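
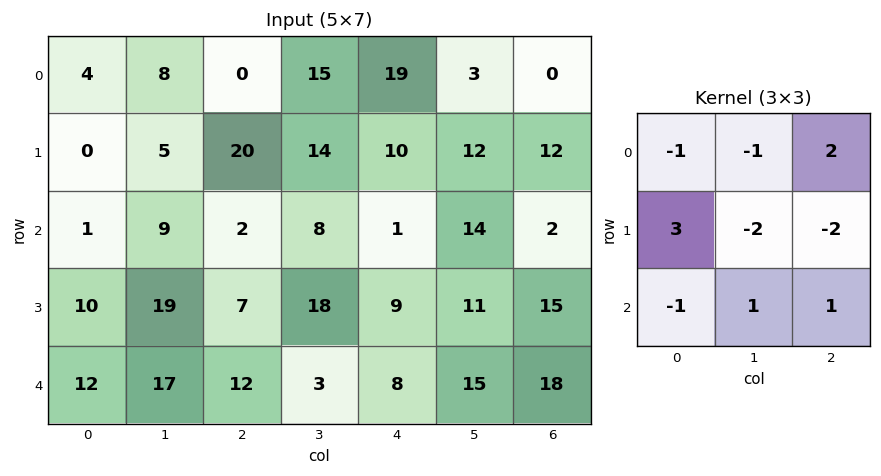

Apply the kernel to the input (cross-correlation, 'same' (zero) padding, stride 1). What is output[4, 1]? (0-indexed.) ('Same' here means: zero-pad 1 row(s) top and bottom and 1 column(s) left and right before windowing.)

-37

The receptive field on the zero-padded input at this output position is [10 19 7 / 12 17 12 / 0 0 0]. Elementwise product with the kernel and sum: 10·-1 + 19·-1 + 7·2 + 12·3 + 17·-2 + 12·-2 + 0·-1 + 0·1 + 0·1.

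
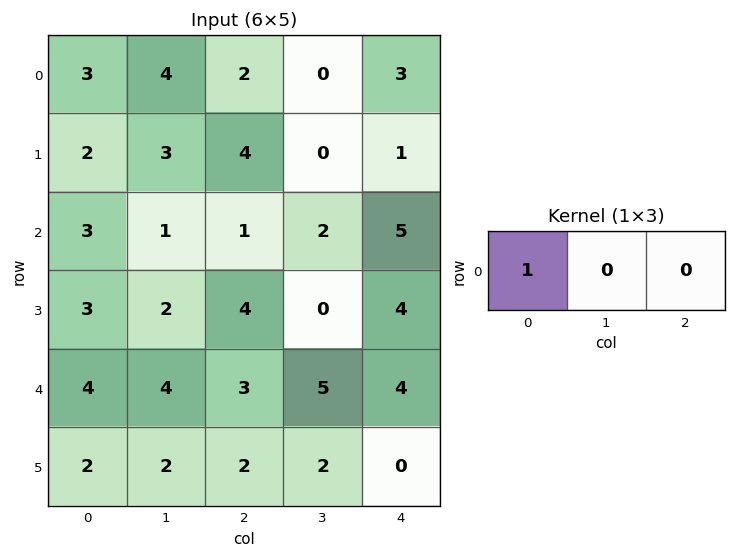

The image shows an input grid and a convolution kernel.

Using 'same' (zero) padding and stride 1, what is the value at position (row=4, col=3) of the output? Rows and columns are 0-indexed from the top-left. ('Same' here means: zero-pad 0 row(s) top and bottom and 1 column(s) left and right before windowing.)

The receptive field on the zero-padded input at this output position is [3 5 4]. Elementwise product with the kernel and sum: 3·1.

3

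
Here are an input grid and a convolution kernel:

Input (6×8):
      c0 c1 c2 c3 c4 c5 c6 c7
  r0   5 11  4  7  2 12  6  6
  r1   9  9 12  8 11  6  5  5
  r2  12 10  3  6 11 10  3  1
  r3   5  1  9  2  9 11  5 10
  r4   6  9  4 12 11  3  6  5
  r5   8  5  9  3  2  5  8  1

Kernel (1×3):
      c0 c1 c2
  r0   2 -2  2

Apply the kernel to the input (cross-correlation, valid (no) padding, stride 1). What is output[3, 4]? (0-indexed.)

The receptive field on the input at this output position is [9 11 5]. Elementwise product with the kernel and sum: 9·2 + 11·-2 + 5·2.

6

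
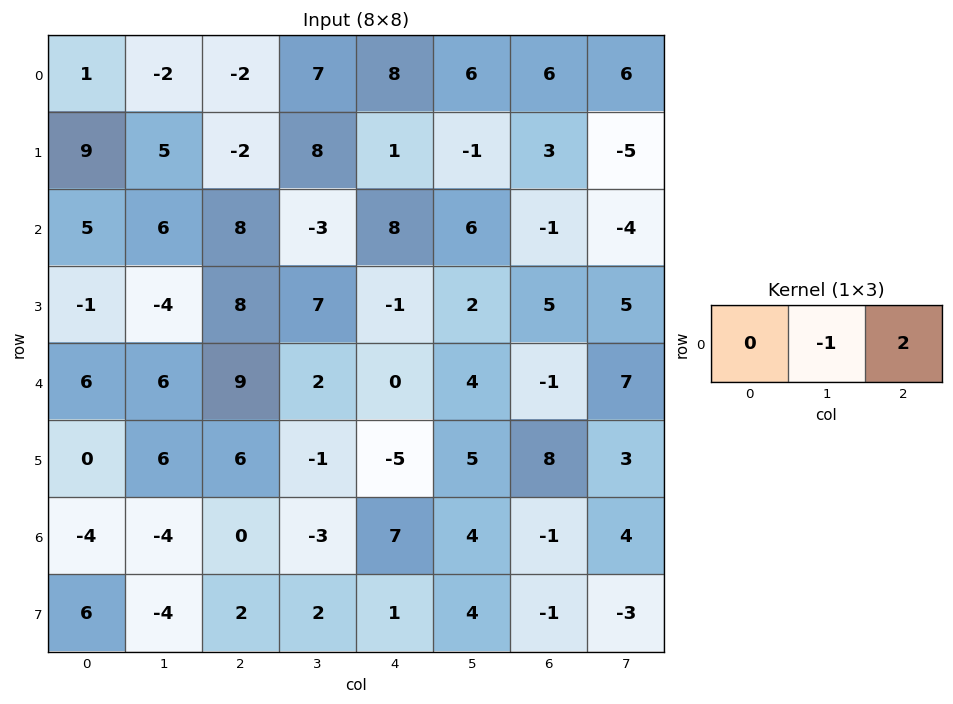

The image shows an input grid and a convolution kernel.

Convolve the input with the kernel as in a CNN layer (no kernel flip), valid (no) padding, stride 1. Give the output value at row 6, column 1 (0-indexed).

The receptive field on the input at this output position is [-4 0 -3]. Elementwise product with the kernel and sum: 0·-1 + -3·2.

-6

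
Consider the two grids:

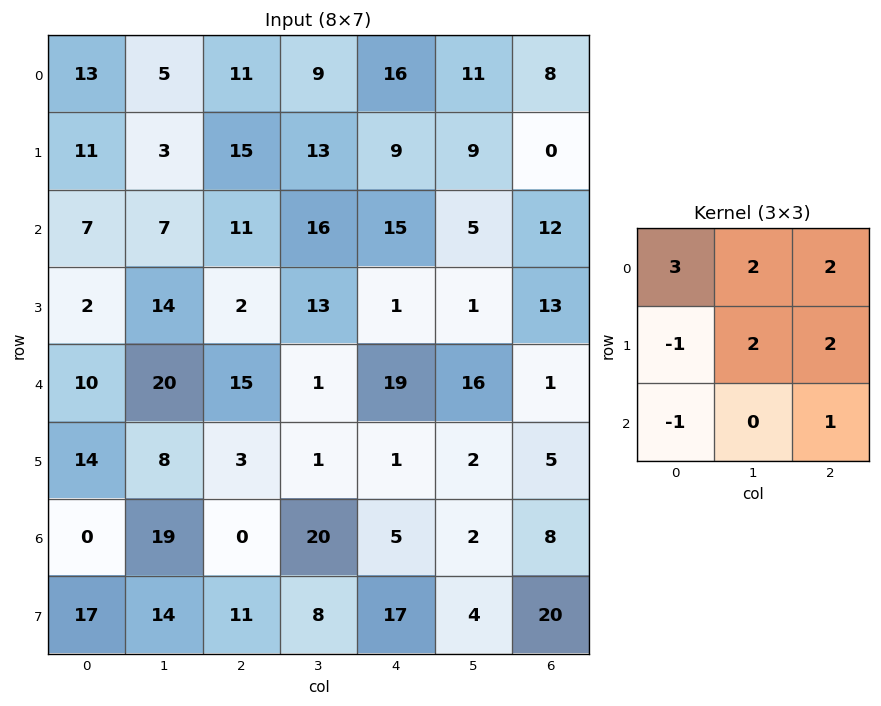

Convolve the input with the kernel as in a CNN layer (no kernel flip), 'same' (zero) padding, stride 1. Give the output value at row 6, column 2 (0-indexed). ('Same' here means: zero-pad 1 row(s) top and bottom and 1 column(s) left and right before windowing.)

The receptive field on the zero-padded input at this output position is [8 3 1 / 19 0 20 / 14 11 8]. Elementwise product with the kernel and sum: 8·3 + 3·2 + 1·2 + 19·-1 + 0·2 + 20·2 + 14·-1 + 8·1.

47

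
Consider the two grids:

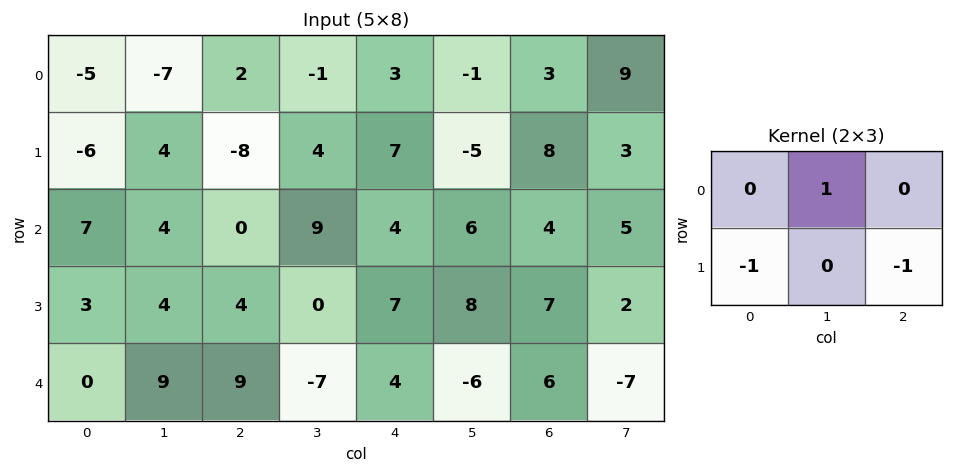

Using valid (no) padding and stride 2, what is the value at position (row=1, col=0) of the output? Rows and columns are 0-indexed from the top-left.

The receptive field on the input at this output position is [7 4 0 / 3 4 4]. Elementwise product with the kernel and sum: 4·1 + 3·-1 + 4·-1.

-3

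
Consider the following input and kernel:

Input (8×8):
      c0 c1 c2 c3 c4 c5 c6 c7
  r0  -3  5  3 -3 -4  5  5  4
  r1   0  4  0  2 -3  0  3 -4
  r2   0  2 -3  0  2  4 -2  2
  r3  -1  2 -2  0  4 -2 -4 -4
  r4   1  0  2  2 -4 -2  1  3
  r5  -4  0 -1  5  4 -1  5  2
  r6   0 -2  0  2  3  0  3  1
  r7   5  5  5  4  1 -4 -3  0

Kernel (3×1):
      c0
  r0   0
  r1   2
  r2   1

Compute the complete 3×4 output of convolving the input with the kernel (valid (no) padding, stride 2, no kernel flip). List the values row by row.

0 -3 -4 4
-1 -2 4 -7
-8 -2 11 13

Output[0,0]: The receptive field on the input at this output position is [-3 / 0 / 0]. Elementwise product with the kernel and sum: 0·2 + 0·1.
Output[0,1]: The receptive field on the input at this output position is [3 / 0 / -3]. Elementwise product with the kernel and sum: 0·2 + -3·1.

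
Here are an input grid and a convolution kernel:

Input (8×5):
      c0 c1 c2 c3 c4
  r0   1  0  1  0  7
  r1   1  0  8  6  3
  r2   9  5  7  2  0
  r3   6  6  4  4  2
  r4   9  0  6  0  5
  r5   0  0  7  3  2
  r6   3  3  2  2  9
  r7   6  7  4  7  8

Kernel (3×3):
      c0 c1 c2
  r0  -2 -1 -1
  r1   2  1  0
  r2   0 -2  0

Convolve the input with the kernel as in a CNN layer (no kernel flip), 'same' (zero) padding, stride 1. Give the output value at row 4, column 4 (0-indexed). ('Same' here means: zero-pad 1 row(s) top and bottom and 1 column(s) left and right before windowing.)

The receptive field on the zero-padded input at this output position is [4 2 0 / 0 5 0 / 3 2 0]. Elementwise product with the kernel and sum: 4·-2 + 2·-1 + 0·-1 + 0·2 + 5·1 + 2·-2.

-9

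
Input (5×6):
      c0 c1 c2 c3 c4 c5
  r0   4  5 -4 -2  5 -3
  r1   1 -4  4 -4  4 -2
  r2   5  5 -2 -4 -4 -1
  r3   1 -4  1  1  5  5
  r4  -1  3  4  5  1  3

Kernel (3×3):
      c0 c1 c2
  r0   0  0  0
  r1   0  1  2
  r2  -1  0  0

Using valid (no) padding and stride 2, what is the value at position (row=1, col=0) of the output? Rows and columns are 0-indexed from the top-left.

-1

The receptive field on the input at this output position is [5 5 -2 / 1 -4 1 / -1 3 4]. Elementwise product with the kernel and sum: -4·1 + 1·2 + -1·-1.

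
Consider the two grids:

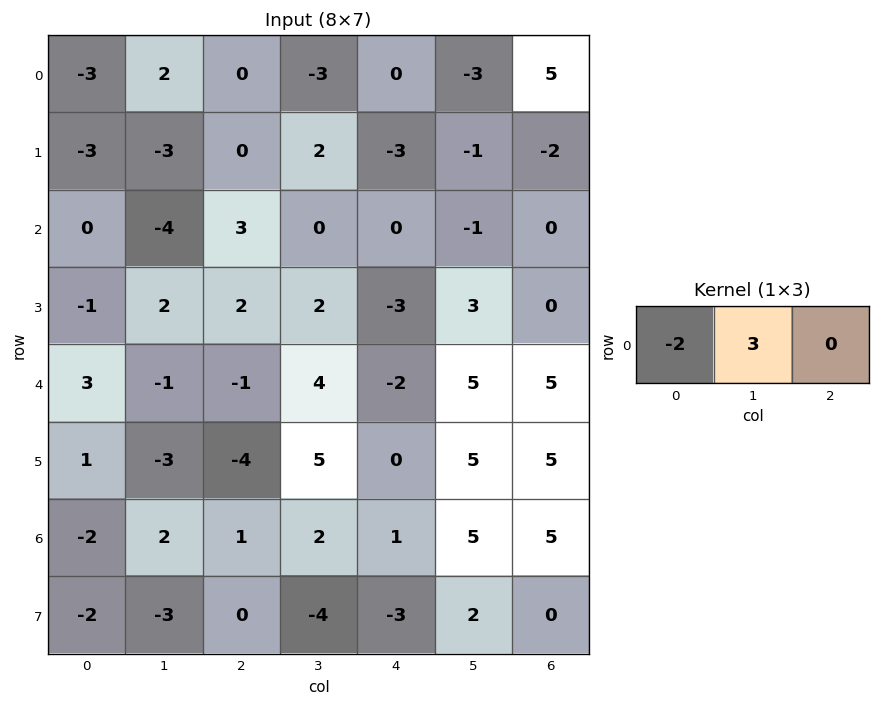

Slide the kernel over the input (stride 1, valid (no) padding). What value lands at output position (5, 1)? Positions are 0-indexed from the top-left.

The receptive field on the input at this output position is [-3 -4 5]. Elementwise product with the kernel and sum: -3·-2 + -4·3.

-6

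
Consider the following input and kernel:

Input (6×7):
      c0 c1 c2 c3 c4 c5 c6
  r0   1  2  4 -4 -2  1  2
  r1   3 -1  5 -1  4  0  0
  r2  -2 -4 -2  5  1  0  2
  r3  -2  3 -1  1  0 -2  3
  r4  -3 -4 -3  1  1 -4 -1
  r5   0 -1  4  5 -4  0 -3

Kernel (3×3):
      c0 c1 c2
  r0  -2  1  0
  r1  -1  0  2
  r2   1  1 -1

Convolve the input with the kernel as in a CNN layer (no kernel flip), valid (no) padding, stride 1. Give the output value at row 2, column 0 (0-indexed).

-4

The receptive field on the input at this output position is [-2 -4 -2 / -2 3 -1 / -3 -4 -3]. Elementwise product with the kernel and sum: -2·-2 + -4·1 + -2·-1 + -1·2 + -3·1 + -4·1 + -3·-1.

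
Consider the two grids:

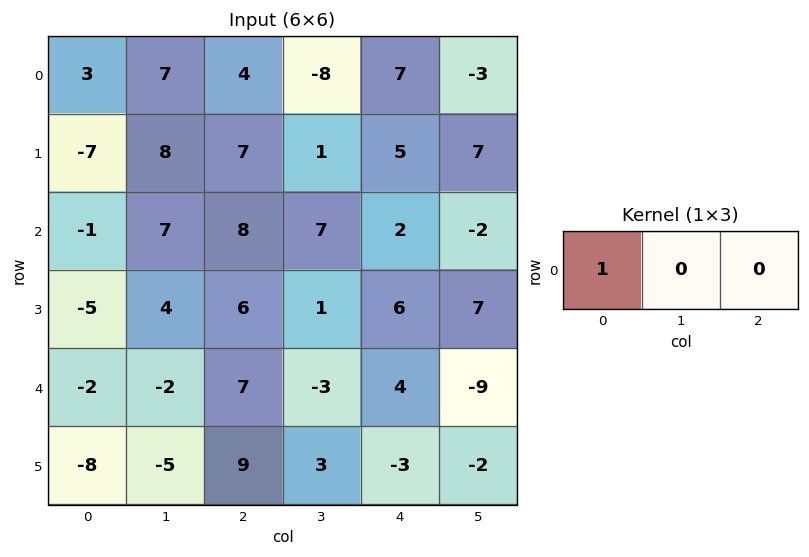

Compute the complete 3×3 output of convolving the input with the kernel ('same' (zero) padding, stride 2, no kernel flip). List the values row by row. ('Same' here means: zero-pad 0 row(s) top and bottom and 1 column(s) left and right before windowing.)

Output[0,0]: The receptive field on the zero-padded input at this output position is [0 3 7]. Elementwise product with the kernel and sum: 0·1.
Output[0,1]: The receptive field on the zero-padded input at this output position is [7 4 -8]. Elementwise product with the kernel and sum: 7·1.

0 7 -8
0 7 7
0 -2 -3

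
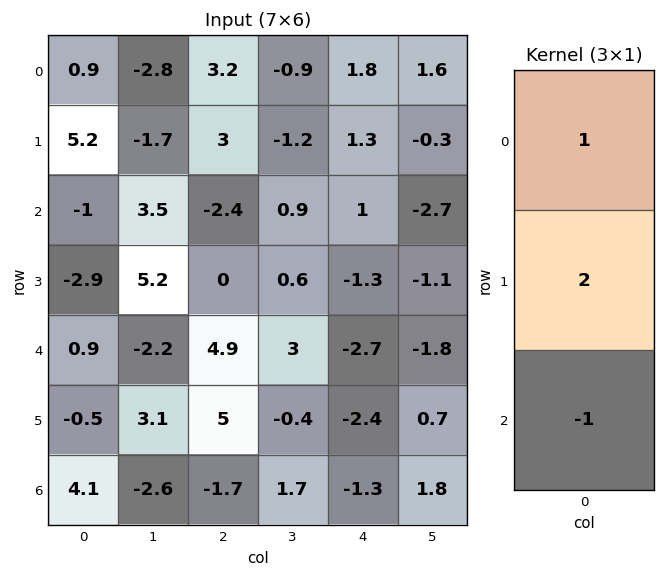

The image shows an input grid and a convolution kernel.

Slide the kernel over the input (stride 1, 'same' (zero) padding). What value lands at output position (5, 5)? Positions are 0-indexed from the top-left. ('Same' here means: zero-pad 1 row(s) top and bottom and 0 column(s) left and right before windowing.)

The receptive field on the zero-padded input at this output position is [-1.8 / 0.7 / 1.8]. Elementwise product with the kernel and sum: -1.8·1 + 0.7·2 + 1.8·-1.

-2.2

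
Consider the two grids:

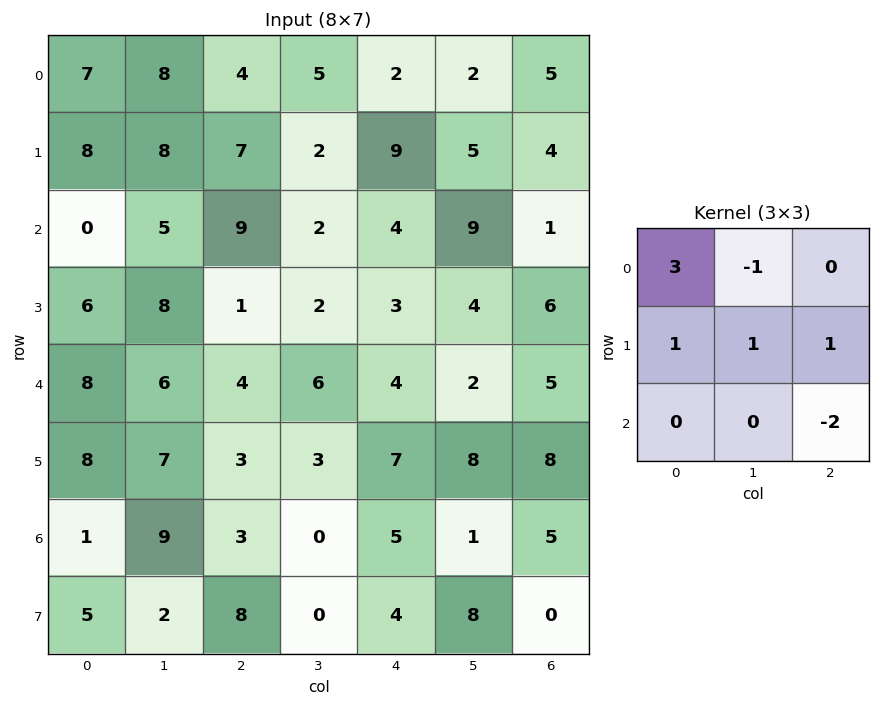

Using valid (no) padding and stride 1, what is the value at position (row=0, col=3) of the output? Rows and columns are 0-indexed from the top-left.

11

The receptive field on the input at this output position is [5 2 2 / 2 9 5 / 2 4 9]. Elementwise product with the kernel and sum: 5·3 + 2·-1 + 2·1 + 9·1 + 5·1 + 9·-2.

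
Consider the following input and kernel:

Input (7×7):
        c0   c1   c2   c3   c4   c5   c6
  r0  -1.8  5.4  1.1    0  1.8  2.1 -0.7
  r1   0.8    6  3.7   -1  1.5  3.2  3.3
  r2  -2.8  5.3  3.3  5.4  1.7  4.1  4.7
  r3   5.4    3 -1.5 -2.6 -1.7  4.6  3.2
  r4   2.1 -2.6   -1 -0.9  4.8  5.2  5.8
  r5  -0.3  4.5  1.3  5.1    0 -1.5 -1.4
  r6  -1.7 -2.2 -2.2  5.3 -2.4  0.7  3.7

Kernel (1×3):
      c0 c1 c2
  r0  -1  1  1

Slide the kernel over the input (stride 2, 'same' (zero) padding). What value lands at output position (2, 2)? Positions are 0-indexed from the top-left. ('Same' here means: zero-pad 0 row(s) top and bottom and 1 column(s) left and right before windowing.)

10.9

The receptive field on the zero-padded input at this output position is [-0.9 4.8 5.2]. Elementwise product with the kernel and sum: -0.9·-1 + 4.8·1 + 5.2·1.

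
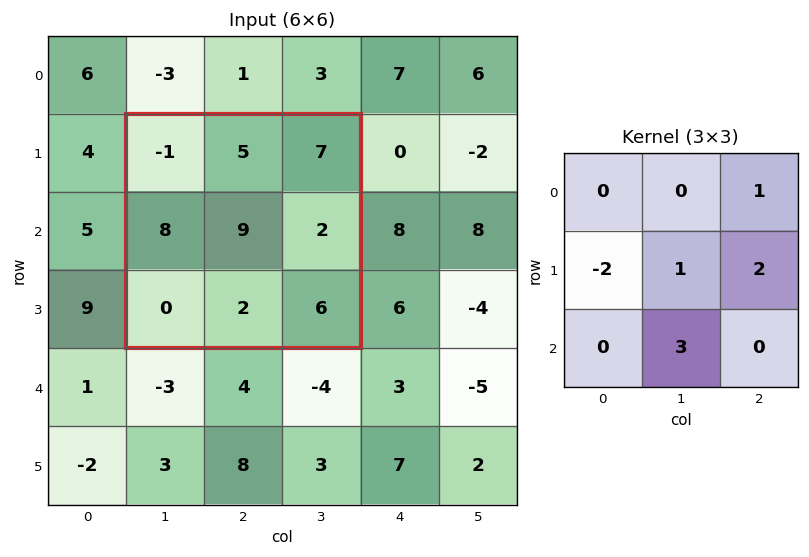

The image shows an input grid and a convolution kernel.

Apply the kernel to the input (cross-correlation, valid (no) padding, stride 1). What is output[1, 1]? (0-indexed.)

10

The receptive field on the input at this output position is [-1 5 7 / 8 9 2 / 0 2 6]. Elementwise product with the kernel and sum: 7·1 + 8·-2 + 9·1 + 2·2 + 2·3.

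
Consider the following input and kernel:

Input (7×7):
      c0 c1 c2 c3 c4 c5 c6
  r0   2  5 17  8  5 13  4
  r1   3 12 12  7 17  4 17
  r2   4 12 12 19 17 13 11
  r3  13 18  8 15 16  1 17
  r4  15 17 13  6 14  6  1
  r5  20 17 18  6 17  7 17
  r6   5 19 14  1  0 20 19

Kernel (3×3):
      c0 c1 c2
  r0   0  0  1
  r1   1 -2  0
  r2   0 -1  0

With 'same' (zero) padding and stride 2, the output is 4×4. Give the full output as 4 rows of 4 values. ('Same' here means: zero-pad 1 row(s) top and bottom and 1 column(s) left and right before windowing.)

Output[0,0]: The receptive field on the zero-padded input at this output position is [0 0 0 / 0 2 5 / 0 3 12]. Elementwise product with the kernel and sum: 0·1 + 0·1 + 2·-2 + 3·-1.
Output[0,1]: The receptive field on the zero-padded input at this output position is [0 0 0 / 5 17 8 / 12 12 7]. Elementwise product with the kernel and sum: 0·1 + 5·1 + 17·-2 + 12·-1.

-7 -41 -19 -12
-9 -13 -27 -26
-32 -12 -38 -13
7 -3 8 -18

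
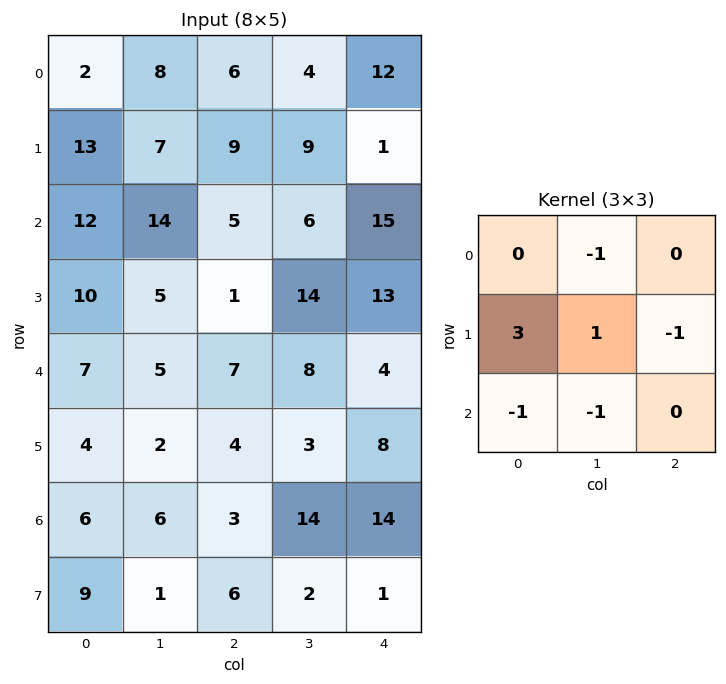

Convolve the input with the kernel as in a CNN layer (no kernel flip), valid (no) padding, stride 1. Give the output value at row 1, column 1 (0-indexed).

The receptive field on the input at this output position is [7 9 9 / 14 5 6 / 5 1 14]. Elementwise product with the kernel and sum: 9·-1 + 14·3 + 5·1 + 6·-1 + 5·-1 + 1·-1.

26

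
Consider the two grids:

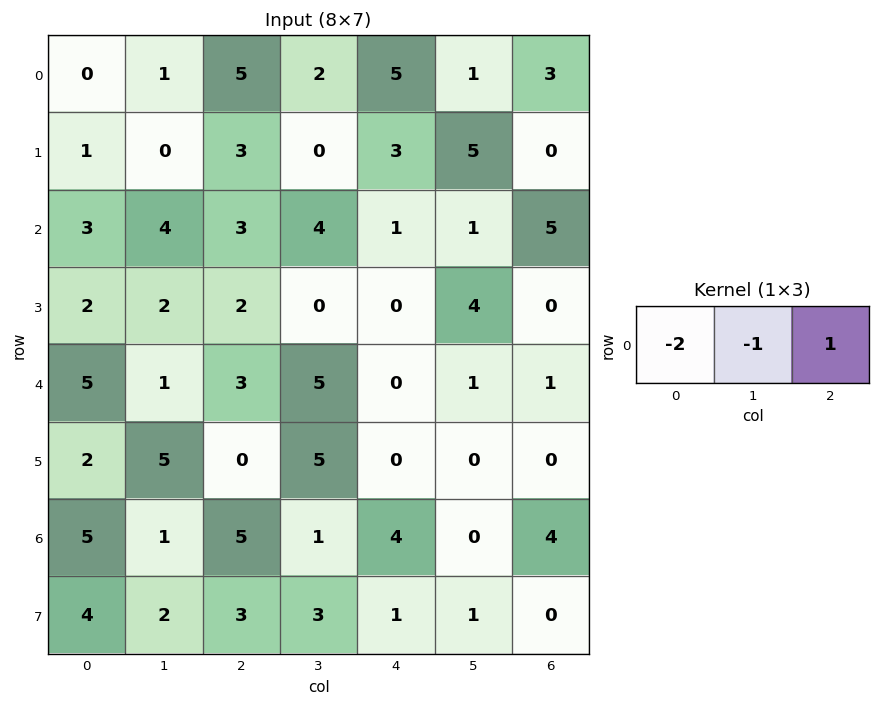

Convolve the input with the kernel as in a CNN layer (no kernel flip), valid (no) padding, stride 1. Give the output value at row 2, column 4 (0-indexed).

2

The receptive field on the input at this output position is [1 1 5]. Elementwise product with the kernel and sum: 1·-2 + 1·-1 + 5·1.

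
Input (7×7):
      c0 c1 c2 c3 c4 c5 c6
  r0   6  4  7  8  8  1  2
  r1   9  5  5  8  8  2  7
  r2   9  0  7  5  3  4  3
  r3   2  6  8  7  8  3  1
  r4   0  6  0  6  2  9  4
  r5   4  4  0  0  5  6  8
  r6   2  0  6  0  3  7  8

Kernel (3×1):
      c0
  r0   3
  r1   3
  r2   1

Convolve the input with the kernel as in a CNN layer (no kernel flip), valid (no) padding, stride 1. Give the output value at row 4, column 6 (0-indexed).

The receptive field on the input at this output position is [4 / 8 / 8]. Elementwise product with the kernel and sum: 4·3 + 8·3 + 8·1.

44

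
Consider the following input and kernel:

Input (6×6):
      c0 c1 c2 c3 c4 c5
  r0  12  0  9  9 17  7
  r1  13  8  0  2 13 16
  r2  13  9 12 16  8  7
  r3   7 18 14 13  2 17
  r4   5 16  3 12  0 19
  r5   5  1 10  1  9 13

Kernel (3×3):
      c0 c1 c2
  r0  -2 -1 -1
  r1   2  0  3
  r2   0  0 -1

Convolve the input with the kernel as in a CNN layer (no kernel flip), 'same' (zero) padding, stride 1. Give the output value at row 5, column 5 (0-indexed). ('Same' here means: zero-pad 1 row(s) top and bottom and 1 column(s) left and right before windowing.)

-1

The receptive field on the zero-padded input at this output position is [0 19 0 / 9 13 0 / 0 0 0]. Elementwise product with the kernel and sum: 0·-2 + 19·-1 + 0·-1 + 9·2 + 0·3 + 0·-1.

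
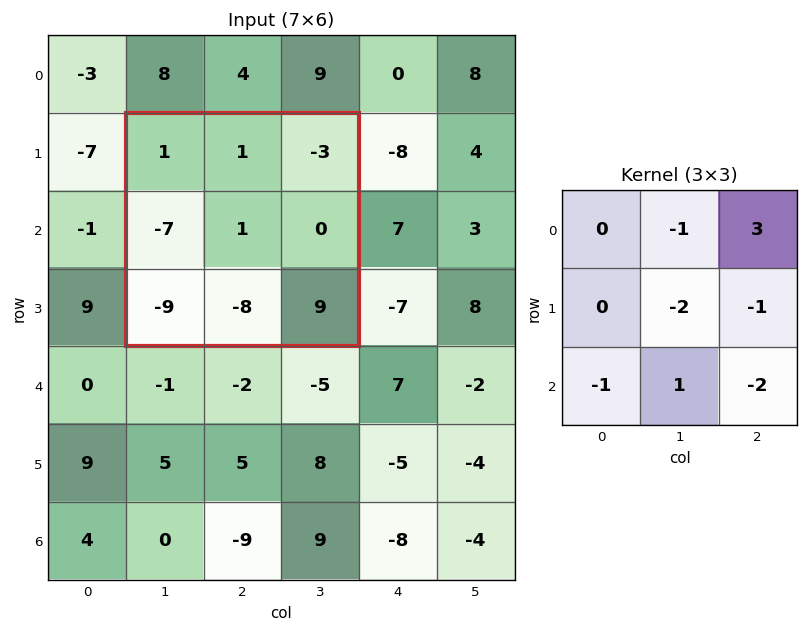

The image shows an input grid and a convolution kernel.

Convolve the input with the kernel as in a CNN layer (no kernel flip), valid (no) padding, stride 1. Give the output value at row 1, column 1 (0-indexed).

-29

The receptive field on the input at this output position is [1 1 -3 / -7 1 0 / -9 -8 9]. Elementwise product with the kernel and sum: 1·-1 + -3·3 + 1·-2 + 0·-1 + -9·-1 + -8·1 + 9·-2.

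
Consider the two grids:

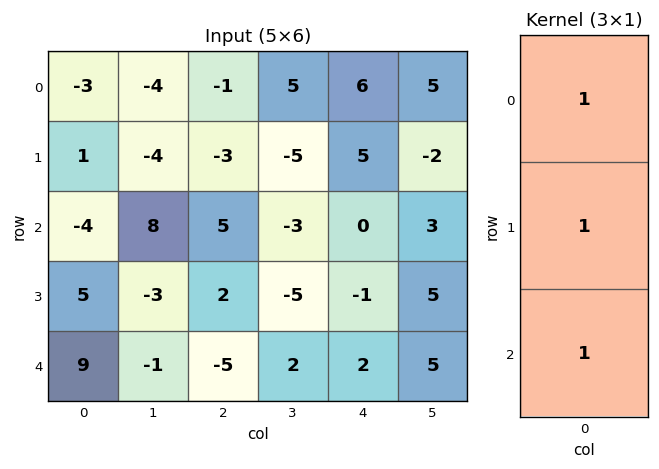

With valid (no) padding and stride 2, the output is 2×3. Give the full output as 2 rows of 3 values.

-6 1 11
10 2 1

Output[0,0]: The receptive field on the input at this output position is [-3 / 1 / -4]. Elementwise product with the kernel and sum: -3·1 + 1·1 + -4·1.
Output[0,1]: The receptive field on the input at this output position is [-1 / -3 / 5]. Elementwise product with the kernel and sum: -1·1 + -3·1 + 5·1.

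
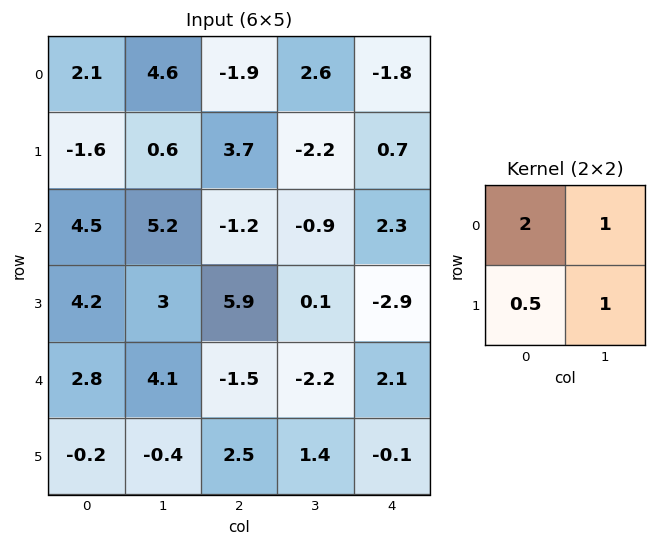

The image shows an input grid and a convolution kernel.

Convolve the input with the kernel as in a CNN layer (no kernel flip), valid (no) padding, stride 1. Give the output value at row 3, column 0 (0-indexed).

The receptive field on the input at this output position is [4.2 3 / 2.8 4.1]. Elementwise product with the kernel and sum: 4.2·2 + 3·1 + 2.8·0.5 + 4.1·1.

16.9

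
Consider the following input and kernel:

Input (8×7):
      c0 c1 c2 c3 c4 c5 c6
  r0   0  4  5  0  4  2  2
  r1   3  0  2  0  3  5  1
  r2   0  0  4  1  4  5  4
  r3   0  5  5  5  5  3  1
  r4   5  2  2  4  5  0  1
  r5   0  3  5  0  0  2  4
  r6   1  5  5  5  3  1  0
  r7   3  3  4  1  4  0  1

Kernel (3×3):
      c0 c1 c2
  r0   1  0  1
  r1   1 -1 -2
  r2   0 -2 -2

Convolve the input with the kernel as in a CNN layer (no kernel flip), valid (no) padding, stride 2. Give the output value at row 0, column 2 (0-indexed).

The receptive field on the input at this output position is [4 2 2 / 3 5 1 / 4 5 4]. Elementwise product with the kernel and sum: 4·1 + 2·1 + 3·1 + 5·-1 + 1·-2 + 5·-2 + 4·-2.

-16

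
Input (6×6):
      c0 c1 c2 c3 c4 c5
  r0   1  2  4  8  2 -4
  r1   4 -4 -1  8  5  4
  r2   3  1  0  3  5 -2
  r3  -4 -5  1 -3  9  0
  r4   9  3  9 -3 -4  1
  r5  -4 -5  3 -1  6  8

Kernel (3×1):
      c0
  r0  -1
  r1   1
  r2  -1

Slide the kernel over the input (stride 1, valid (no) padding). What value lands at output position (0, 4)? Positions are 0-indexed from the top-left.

The receptive field on the input at this output position is [2 / 5 / 5]. Elementwise product with the kernel and sum: 2·-1 + 5·1 + 5·-1.

-2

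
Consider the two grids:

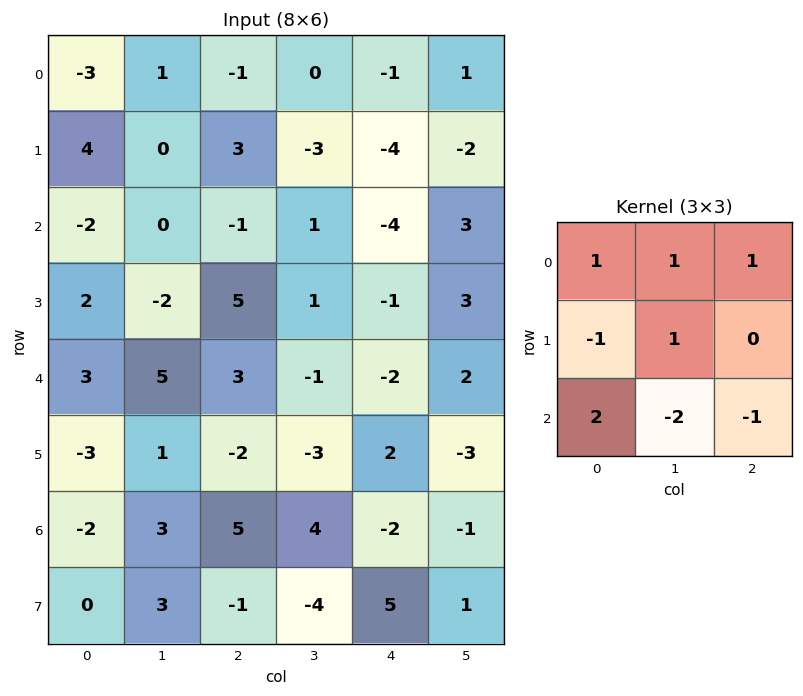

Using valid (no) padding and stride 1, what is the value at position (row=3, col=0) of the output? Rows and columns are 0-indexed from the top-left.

The receptive field on the input at this output position is [2 -2 5 / 3 5 3 / -3 1 -2]. Elementwise product with the kernel and sum: 2·1 + -2·1 + 5·1 + 3·-1 + 5·1 + -3·2 + 1·-2 + -2·-1.

1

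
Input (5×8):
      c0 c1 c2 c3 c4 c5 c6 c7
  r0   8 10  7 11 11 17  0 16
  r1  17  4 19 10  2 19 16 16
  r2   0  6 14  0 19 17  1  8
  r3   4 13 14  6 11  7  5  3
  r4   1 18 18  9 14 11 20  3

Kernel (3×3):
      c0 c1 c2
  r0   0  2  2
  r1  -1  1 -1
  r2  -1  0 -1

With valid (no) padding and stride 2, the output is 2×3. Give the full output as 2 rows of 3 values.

Output[0,0]: The receptive field on the input at this output position is [8 10 7 / 17 4 19 / 0 6 14]. Elementwise product with the kernel and sum: 10·2 + 7·2 + 17·-1 + 4·1 + 19·-1 + 0·-1 + 14·-1.

-12 0 15
16 -13 -7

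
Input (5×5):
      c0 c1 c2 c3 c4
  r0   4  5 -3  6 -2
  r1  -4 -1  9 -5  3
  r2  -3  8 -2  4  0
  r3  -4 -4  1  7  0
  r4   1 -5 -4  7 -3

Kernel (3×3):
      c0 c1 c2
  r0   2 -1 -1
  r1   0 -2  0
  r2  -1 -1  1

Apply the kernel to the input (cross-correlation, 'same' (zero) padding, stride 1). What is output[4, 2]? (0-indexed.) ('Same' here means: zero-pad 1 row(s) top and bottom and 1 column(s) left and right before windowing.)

-8

The receptive field on the zero-padded input at this output position is [-4 1 7 / -5 -4 7 / 0 0 0]. Elementwise product with the kernel and sum: -4·2 + 1·-1 + 7·-1 + -4·-2 + 0·-1 + 0·-1 + 0·1.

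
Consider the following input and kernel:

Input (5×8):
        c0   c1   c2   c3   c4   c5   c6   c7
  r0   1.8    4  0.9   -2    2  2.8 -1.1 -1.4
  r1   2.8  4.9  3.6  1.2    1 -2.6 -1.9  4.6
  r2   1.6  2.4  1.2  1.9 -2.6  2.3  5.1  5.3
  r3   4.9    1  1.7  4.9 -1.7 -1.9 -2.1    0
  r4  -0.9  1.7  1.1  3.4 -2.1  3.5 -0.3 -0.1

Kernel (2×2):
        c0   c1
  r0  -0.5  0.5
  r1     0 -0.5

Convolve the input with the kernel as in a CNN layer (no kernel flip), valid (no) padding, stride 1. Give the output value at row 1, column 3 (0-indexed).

The receptive field on the input at this output position is [1.2 1 / 1.9 -2.6]. Elementwise product with the kernel and sum: 1.2·-0.5 + 1·0.5 + -2.6·-0.5.

1.2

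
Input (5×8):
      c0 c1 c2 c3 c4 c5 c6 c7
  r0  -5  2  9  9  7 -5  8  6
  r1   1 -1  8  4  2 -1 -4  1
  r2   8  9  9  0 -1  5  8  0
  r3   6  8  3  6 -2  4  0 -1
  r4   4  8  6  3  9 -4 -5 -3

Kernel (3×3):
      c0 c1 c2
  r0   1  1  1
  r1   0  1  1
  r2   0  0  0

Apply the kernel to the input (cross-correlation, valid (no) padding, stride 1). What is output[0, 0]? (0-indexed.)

The receptive field on the input at this output position is [-5 2 9 / 1 -1 8 / 8 9 9]. Elementwise product with the kernel and sum: -5·1 + 2·1 + 9·1 + -1·1 + 8·1.

13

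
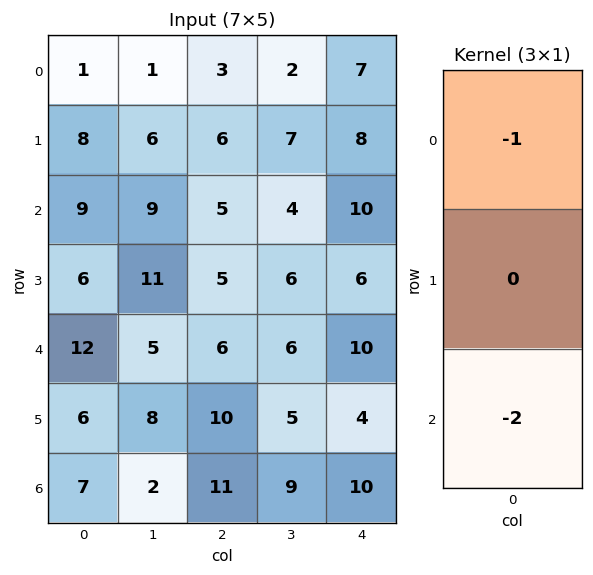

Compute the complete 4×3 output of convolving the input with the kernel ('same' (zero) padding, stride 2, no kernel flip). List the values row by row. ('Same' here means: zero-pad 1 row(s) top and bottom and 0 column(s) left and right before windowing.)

Output[0,0]: The receptive field on the zero-padded input at this output position is [0 / 1 / 8]. Elementwise product with the kernel and sum: 0·-1 + 8·-2.

-16 -12 -16
-20 -16 -20
-18 -25 -14
-6 -10 -4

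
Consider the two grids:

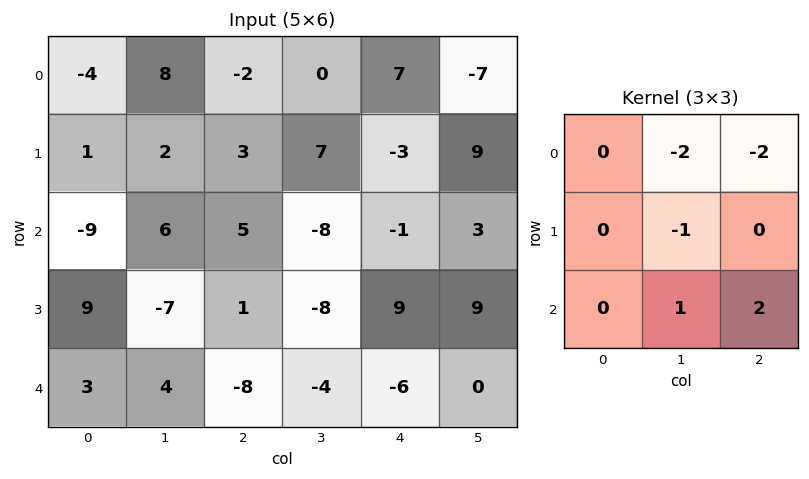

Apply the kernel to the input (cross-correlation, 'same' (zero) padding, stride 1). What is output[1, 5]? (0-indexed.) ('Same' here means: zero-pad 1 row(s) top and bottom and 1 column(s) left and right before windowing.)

The receptive field on the zero-padded input at this output position is [7 -7 0 / -3 9 0 / -1 3 0]. Elementwise product with the kernel and sum: -7·-2 + 0·-2 + 9·-1 + 3·1 + 0·2.

8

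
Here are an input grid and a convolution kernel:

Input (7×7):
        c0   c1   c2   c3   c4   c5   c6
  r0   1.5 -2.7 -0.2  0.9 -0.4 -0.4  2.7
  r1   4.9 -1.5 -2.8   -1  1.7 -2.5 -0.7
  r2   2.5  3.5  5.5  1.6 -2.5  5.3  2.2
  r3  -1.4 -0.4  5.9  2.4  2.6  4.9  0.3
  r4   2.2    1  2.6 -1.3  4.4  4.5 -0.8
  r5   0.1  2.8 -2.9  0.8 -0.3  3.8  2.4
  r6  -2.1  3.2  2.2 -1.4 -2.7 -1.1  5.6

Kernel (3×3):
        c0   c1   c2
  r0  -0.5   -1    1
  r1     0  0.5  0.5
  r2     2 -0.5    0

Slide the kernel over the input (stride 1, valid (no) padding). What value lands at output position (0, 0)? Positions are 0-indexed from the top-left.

2.85

The receptive field on the input at this output position is [1.5 -2.7 -0.2 / 4.9 -1.5 -2.8 / 2.5 3.5 5.5]. Elementwise product with the kernel and sum: 1.5·-0.5 + -2.7·-1 + -0.2·1 + -1.5·0.5 + -2.8·0.5 + 2.5·2 + 3.5·-0.5.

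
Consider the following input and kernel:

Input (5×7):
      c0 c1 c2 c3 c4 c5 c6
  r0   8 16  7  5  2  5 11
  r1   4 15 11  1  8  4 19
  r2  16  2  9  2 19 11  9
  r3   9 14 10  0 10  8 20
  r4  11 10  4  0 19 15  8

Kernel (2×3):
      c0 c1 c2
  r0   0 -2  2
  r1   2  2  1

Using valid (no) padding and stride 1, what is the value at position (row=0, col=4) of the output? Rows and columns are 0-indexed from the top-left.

55

The receptive field on the input at this output position is [2 5 11 / 8 4 19]. Elementwise product with the kernel and sum: 5·-2 + 11·2 + 8·2 + 4·2 + 19·1.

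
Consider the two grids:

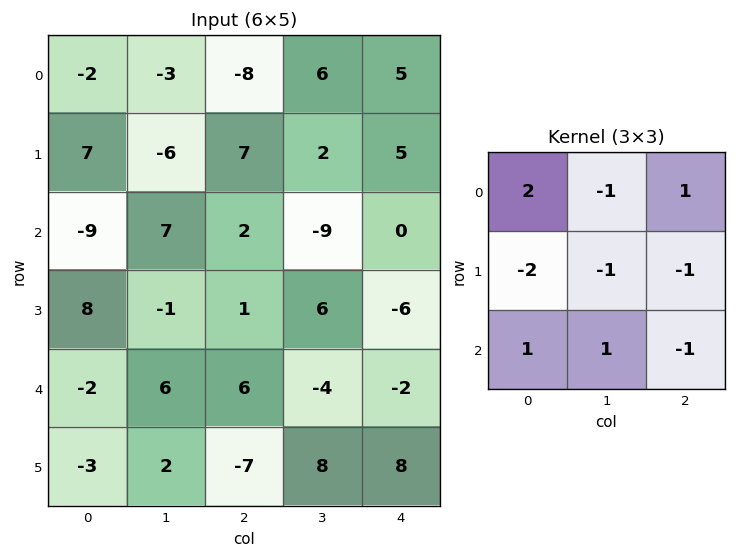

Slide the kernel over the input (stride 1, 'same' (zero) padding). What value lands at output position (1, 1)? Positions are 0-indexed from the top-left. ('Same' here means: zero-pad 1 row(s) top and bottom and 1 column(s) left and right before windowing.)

The receptive field on the zero-padded input at this output position is [-2 -3 -8 / 7 -6 7 / -9 7 2]. Elementwise product with the kernel and sum: -2·2 + -3·-1 + -8·1 + 7·-2 + -6·-1 + 7·-1 + -9·1 + 7·1 + 2·-1.

-28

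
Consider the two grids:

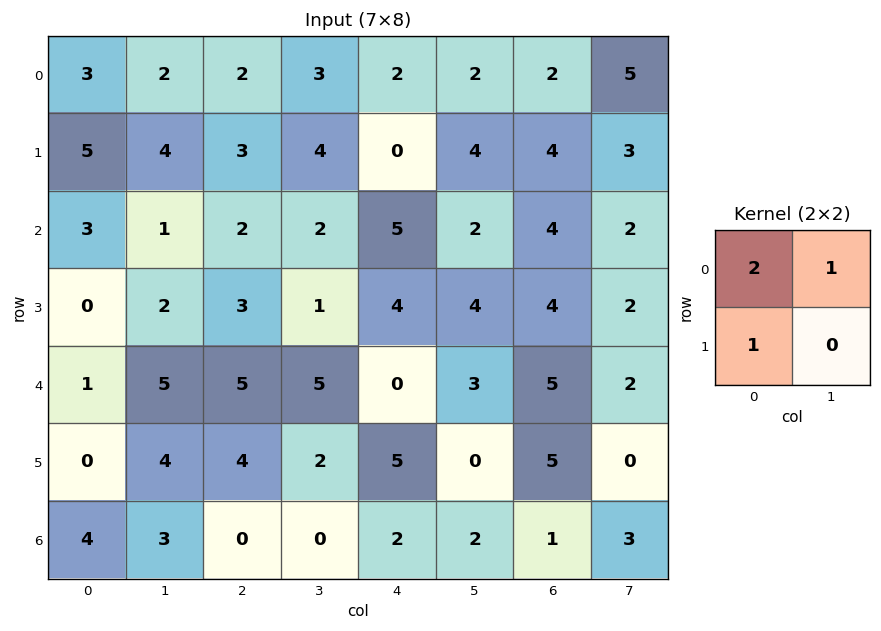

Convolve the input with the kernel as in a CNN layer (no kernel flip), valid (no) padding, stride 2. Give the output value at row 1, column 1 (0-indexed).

9

The receptive field on the input at this output position is [2 2 / 3 1]. Elementwise product with the kernel and sum: 2·2 + 2·1 + 3·1.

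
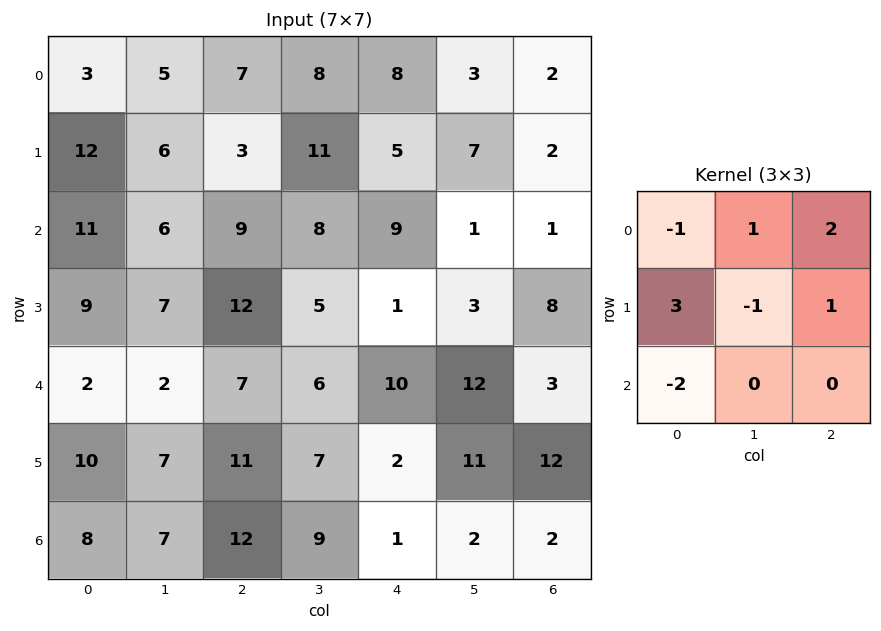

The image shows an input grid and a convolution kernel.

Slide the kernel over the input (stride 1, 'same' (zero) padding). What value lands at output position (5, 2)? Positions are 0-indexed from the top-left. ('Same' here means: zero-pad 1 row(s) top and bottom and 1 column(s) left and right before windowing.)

20

The receptive field on the zero-padded input at this output position is [2 7 6 / 7 11 7 / 7 12 9]. Elementwise product with the kernel and sum: 2·-1 + 7·1 + 6·2 + 7·3 + 11·-1 + 7·1 + 7·-2.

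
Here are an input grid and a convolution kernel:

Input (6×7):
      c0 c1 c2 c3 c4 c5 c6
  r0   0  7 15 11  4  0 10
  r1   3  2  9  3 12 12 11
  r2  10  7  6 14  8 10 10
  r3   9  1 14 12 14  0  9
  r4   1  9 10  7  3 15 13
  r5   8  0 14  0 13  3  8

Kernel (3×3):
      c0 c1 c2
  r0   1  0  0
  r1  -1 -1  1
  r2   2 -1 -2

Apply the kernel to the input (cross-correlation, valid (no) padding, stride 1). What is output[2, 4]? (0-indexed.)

-32

The receptive field on the input at this output position is [8 10 10 / 14 0 9 / 3 15 13]. Elementwise product with the kernel and sum: 8·1 + 14·-1 + 0·-1 + 9·1 + 3·2 + 15·-1 + 13·-2.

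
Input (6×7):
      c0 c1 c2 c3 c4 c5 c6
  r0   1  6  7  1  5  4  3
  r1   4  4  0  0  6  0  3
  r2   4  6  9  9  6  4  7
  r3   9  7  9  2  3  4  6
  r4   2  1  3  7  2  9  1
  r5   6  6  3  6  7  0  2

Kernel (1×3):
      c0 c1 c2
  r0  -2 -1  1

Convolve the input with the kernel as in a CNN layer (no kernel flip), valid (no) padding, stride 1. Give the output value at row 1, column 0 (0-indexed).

The receptive field on the input at this output position is [4 4 0]. Elementwise product with the kernel and sum: 4·-2 + 4·-1 + 0·1.

-12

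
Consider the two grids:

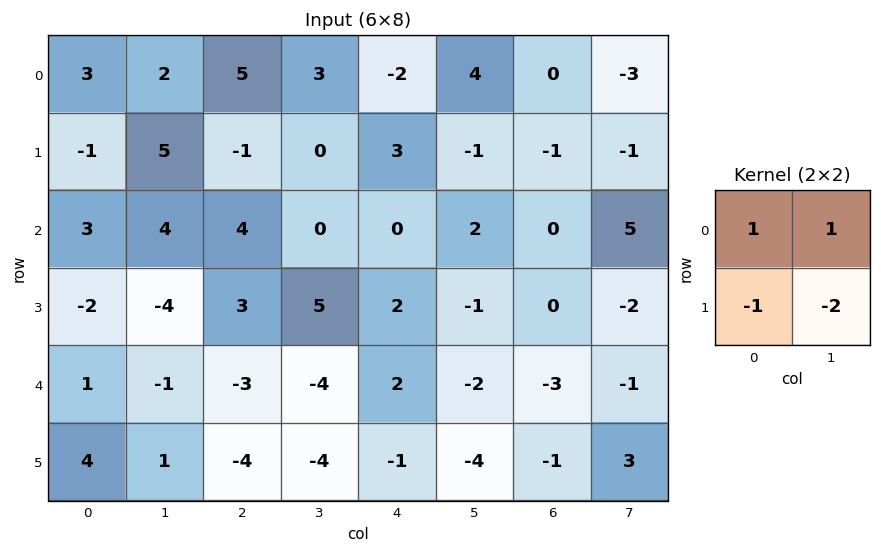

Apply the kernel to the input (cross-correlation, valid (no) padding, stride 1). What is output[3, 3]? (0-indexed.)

7

The receptive field on the input at this output position is [5 2 / -4 2]. Elementwise product with the kernel and sum: 5·1 + 2·1 + -4·-1 + 2·-2.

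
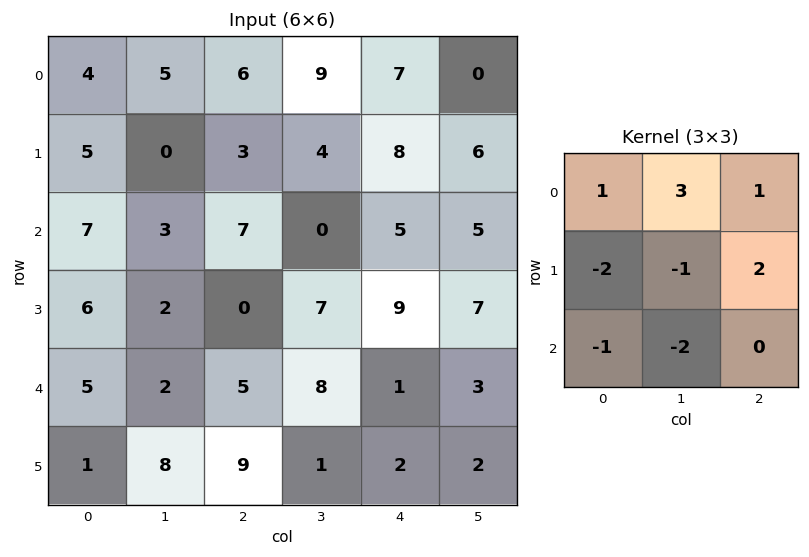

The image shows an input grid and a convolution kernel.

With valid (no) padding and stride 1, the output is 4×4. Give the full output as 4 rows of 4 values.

Output[0,0]: The receptive field on the input at this output position is [4 5 6 / 5 0 3 / 7 3 7]. Elementwise product with the kernel and sum: 4·1 + 5·3 + 6·1 + 5·-2 + 0·-1 + 3·2 + 7·-1 + 3·-2.

8 20 39 16
-5 -2 5 14
0 22 2 1
-7 -10 3 25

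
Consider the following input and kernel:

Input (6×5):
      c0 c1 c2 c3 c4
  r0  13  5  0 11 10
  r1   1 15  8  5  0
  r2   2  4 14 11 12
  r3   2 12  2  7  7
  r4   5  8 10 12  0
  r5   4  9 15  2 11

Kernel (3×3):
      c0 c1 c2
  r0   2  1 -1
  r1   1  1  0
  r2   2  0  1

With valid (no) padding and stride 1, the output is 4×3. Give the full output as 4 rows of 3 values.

Output[0,0]: The receptive field on the input at this output position is [13 5 0 / 1 15 8 / 2 4 14]. Elementwise product with the kernel and sum: 13·2 + 5·1 + 0·-1 + 1·1 + 15·1 + 2·2 + 14·1.
Output[0,1]: The receptive field on the input at this output position is [5 0 11 / 15 8 5 / 4 14 11]. Elementwise product with the kernel and sum: 5·2 + 0·1 + 11·-1 + 15·1 + 8·1 + 4·2 + 11·1.

65 41 54
21 82 57
28 53 56
50 57 67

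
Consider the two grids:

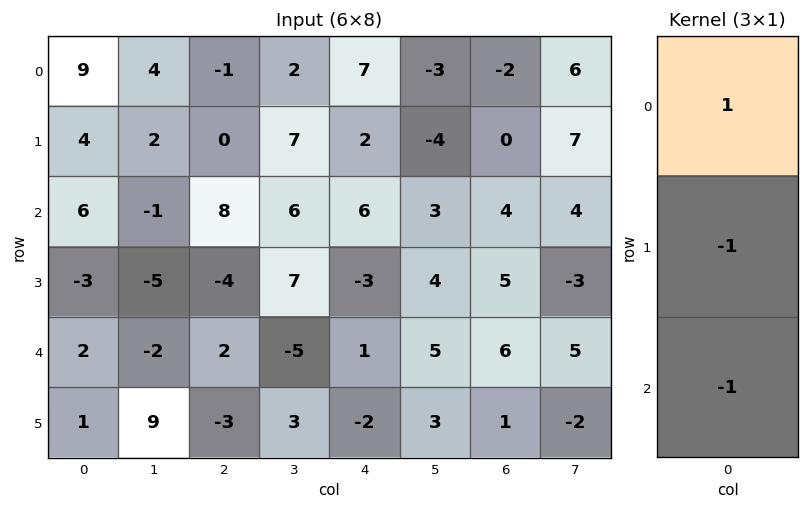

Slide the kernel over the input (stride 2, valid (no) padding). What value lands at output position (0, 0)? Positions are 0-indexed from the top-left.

The receptive field on the input at this output position is [9 / 4 / 6]. Elementwise product with the kernel and sum: 9·1 + 4·-1 + 6·-1.

-1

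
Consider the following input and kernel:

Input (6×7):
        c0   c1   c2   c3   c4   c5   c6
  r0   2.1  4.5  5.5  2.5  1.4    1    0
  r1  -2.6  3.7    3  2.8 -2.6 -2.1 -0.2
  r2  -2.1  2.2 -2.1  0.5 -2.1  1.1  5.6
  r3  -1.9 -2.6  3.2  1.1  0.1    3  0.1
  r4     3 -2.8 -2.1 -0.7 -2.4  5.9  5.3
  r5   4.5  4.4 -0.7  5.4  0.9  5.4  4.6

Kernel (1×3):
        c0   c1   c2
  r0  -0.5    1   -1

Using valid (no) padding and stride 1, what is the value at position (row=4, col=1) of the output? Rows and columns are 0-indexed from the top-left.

-0

The receptive field on the input at this output position is [-2.8 -2.1 -0.7]. Elementwise product with the kernel and sum: -2.8·-0.5 + -2.1·1 + -0.7·-1.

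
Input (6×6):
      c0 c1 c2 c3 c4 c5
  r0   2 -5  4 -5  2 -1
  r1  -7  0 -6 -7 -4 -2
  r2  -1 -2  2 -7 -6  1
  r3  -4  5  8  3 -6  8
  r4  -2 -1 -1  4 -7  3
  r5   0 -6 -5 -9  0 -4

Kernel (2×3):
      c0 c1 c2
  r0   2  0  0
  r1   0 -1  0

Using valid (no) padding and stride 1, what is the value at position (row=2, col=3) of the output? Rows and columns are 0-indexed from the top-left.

The receptive field on the input at this output position is [-7 -6 1 / 3 -6 8]. Elementwise product with the kernel and sum: -7·2 + -6·-1.

-8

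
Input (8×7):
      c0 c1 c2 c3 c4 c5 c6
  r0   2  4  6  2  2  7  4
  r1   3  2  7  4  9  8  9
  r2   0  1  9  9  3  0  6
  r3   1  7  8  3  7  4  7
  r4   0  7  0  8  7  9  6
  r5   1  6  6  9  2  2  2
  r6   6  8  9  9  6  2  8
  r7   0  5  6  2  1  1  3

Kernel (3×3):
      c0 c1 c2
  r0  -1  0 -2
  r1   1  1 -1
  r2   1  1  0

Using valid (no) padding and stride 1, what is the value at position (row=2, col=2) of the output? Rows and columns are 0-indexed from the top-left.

-3

The receptive field on the input at this output position is [9 9 3 / 8 3 7 / 0 8 7]. Elementwise product with the kernel and sum: 9·-1 + 3·-2 + 8·1 + 3·1 + 7·-1 + 0·1 + 8·1.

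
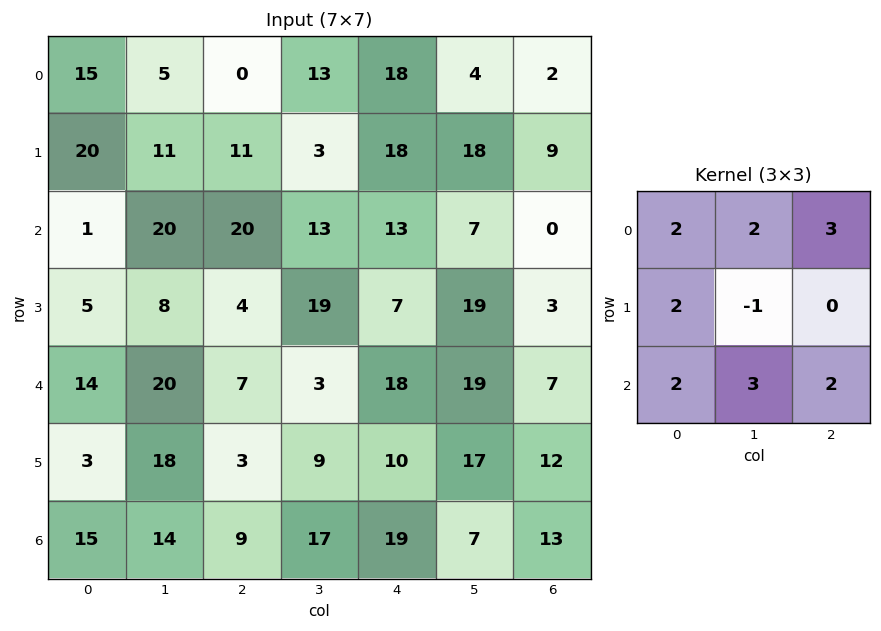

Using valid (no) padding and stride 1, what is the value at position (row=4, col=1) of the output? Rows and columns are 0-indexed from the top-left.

185

The receptive field on the input at this output position is [20 7 3 / 18 3 9 / 14 9 17]. Elementwise product with the kernel and sum: 20·2 + 7·2 + 3·3 + 18·2 + 3·-1 + 14·2 + 9·3 + 17·2.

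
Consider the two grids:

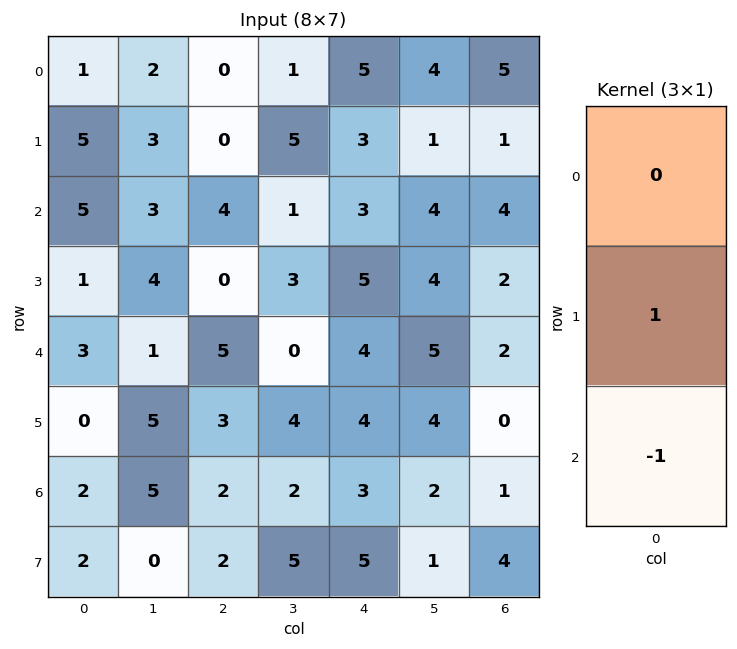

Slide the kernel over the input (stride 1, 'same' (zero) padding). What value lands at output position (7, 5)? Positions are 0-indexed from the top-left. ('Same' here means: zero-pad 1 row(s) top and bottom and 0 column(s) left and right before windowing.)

1

The receptive field on the zero-padded input at this output position is [2 / 1 / 0]. Elementwise product with the kernel and sum: 1·1 + 0·-1.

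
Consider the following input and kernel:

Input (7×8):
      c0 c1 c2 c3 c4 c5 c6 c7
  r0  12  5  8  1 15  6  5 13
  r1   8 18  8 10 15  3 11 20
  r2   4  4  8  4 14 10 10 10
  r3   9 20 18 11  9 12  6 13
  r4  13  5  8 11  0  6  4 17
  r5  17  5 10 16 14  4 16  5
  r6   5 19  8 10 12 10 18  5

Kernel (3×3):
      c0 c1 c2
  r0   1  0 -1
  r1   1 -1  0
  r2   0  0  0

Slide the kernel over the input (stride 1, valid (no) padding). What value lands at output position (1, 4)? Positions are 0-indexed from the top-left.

8

The receptive field on the input at this output position is [15 3 11 / 14 10 10 / 9 12 6]. Elementwise product with the kernel and sum: 15·1 + 11·-1 + 14·1 + 10·-1.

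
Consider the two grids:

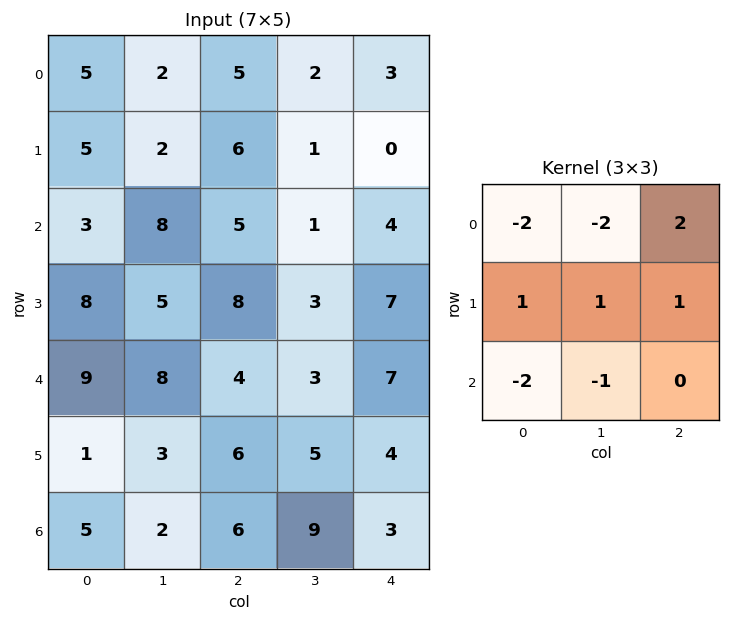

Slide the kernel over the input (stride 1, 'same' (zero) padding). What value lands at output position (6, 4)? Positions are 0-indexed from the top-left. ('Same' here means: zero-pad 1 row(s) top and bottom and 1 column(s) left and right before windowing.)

-6

The receptive field on the zero-padded input at this output position is [5 4 0 / 9 3 0 / 0 0 0]. Elementwise product with the kernel and sum: 5·-2 + 4·-2 + 0·2 + 9·1 + 3·1 + 0·1 + 0·-2 + 0·-1.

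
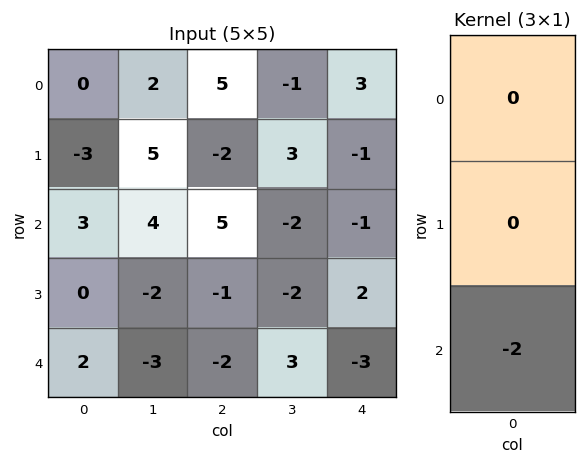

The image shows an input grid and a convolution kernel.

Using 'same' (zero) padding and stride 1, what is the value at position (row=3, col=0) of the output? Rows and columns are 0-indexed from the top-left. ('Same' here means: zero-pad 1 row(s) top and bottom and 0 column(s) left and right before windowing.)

-4

The receptive field on the zero-padded input at this output position is [3 / 0 / 2]. Elementwise product with the kernel and sum: 2·-2.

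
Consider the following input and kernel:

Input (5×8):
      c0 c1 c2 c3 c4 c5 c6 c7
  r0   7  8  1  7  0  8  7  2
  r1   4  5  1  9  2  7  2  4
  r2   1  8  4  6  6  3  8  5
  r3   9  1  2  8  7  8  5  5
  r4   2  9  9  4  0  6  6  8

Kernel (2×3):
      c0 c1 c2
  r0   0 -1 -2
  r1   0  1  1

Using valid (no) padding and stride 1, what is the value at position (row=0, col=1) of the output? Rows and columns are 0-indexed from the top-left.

-5

The receptive field on the input at this output position is [8 1 7 / 5 1 9]. Elementwise product with the kernel and sum: 1·-1 + 7·-2 + 1·1 + 9·1.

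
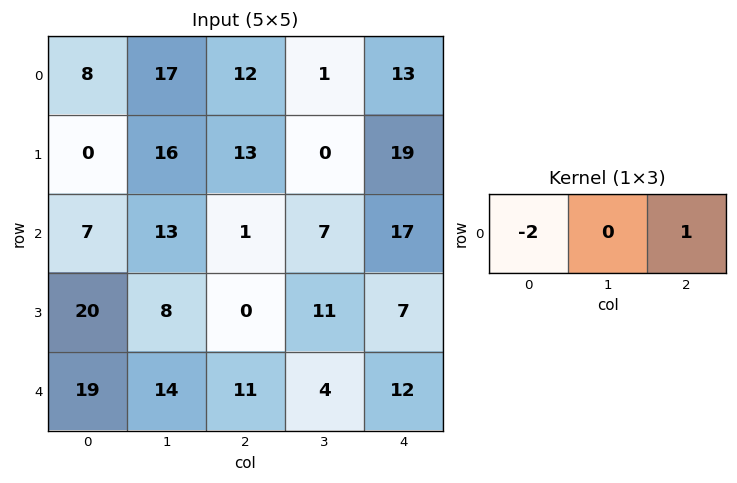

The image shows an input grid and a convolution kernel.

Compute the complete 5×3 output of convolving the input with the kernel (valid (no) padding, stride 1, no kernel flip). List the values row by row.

Output[0,0]: The receptive field on the input at this output position is [8 17 12]. Elementwise product with the kernel and sum: 8·-2 + 12·1.
Output[0,1]: The receptive field on the input at this output position is [17 12 1]. Elementwise product with the kernel and sum: 17·-2 + 1·1.

-4 -33 -11
13 -32 -7
-13 -19 15
-40 -5 7
-27 -24 -10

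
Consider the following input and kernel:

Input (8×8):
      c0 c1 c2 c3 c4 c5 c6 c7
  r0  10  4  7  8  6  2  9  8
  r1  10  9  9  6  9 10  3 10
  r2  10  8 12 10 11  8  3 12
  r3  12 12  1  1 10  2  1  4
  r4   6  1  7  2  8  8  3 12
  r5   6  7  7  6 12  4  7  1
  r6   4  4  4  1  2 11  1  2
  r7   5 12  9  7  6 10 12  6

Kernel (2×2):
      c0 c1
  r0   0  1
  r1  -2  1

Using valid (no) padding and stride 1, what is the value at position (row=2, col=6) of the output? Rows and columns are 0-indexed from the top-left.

The receptive field on the input at this output position is [3 12 / 1 4]. Elementwise product with the kernel and sum: 12·1 + 1·-2 + 4·1.

14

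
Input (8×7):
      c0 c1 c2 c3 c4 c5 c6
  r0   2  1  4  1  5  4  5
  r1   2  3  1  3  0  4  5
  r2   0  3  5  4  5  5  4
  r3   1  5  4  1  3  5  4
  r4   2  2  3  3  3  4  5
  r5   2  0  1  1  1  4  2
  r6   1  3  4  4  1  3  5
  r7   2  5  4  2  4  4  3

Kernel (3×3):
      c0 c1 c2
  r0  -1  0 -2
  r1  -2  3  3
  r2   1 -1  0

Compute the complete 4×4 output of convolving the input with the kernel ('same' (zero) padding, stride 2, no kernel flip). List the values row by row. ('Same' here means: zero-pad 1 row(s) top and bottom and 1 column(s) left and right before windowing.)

7 15 28 6
2 13 9 -1
0 6 4 4
10 17 -7 6

Output[0,0]: The receptive field on the zero-padded input at this output position is [0 0 0 / 0 2 1 / 0 2 3]. Elementwise product with the kernel and sum: 0·-1 + 0·-2 + 0·-2 + 2·3 + 1·3 + 0·1 + 2·-1.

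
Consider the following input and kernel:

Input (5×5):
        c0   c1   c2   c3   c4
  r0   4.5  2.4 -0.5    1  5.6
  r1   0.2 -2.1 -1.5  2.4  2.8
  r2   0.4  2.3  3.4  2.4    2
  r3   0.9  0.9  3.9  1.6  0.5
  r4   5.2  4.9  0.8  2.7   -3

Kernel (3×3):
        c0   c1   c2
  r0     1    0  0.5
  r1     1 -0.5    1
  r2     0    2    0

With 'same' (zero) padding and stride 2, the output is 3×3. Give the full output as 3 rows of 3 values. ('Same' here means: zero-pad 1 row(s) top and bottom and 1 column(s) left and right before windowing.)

0.55 0.65 3.8
2.85 9.9 4.8
2.75 8.9 5.8

Output[0,0]: The receptive field on the zero-padded input at this output position is [0 0 0 / 0 4.5 2.4 / 0 0.2 -2.1]. Elementwise product with the kernel and sum: 0·1 + 0·0.5 + 0·1 + 4.5·-0.5 + 2.4·1 + 0.2·2.
Output[0,1]: The receptive field on the zero-padded input at this output position is [0 0 0 / 2.4 -0.5 1 / -2.1 -1.5 2.4]. Elementwise product with the kernel and sum: 0·1 + 0·0.5 + 2.4·1 + -0.5·-0.5 + 1·1 + -1.5·2.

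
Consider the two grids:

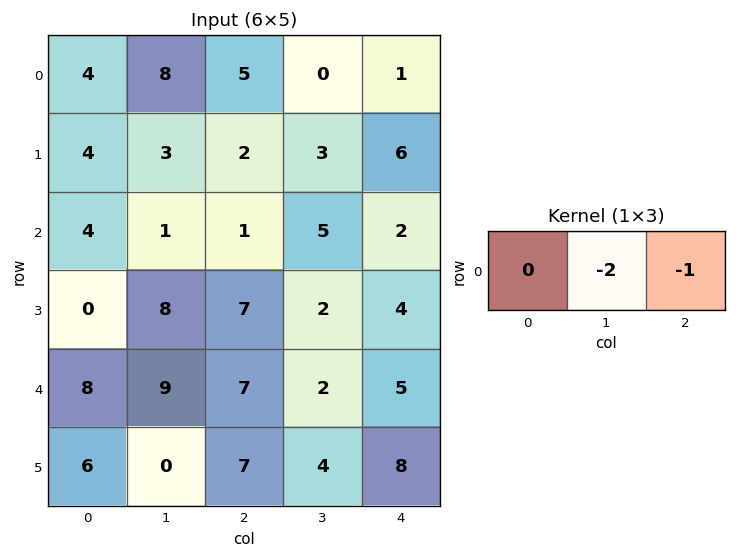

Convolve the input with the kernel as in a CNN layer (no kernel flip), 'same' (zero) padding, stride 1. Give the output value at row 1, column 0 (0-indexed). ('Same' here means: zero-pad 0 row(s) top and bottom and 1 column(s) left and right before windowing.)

The receptive field on the zero-padded input at this output position is [0 4 3]. Elementwise product with the kernel and sum: 4·-2 + 3·-1.

-11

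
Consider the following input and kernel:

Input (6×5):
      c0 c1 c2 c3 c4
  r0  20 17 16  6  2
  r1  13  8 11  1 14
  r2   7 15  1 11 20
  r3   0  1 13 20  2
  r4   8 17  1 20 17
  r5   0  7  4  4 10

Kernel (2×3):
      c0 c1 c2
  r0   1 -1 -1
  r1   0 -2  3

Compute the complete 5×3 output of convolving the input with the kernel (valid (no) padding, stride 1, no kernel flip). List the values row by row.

Output[0,0]: The receptive field on the input at this output position is [20 17 16 / 13 8 11]. Elementwise product with the kernel and sum: 20·1 + 17·-1 + 16·-1 + 8·-2 + 11·3.
Output[0,1]: The receptive field on the input at this output position is [17 16 6 / 8 11 1]. Elementwise product with the kernel and sum: 17·1 + 16·-1 + 6·-1 + 11·-2 + 1·3.

4 -24 48
-33 27 34
28 37 -64
-45 26 2
-12 0 -14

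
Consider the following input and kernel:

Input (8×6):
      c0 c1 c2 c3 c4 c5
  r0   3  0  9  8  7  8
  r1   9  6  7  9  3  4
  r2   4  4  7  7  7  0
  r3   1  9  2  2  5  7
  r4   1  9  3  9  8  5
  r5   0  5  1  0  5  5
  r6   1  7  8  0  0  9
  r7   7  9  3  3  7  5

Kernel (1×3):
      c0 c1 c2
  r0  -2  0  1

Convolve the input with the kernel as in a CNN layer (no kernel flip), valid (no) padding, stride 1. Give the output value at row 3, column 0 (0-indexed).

The receptive field on the input at this output position is [1 9 2]. Elementwise product with the kernel and sum: 1·-2 + 2·1.

0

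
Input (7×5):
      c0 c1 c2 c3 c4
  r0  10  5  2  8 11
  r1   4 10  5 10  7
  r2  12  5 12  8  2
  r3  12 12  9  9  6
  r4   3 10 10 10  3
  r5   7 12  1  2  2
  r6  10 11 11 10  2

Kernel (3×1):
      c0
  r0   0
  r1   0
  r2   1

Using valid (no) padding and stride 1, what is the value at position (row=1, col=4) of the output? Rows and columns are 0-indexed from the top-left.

The receptive field on the input at this output position is [7 / 2 / 6]. Elementwise product with the kernel and sum: 6·1.

6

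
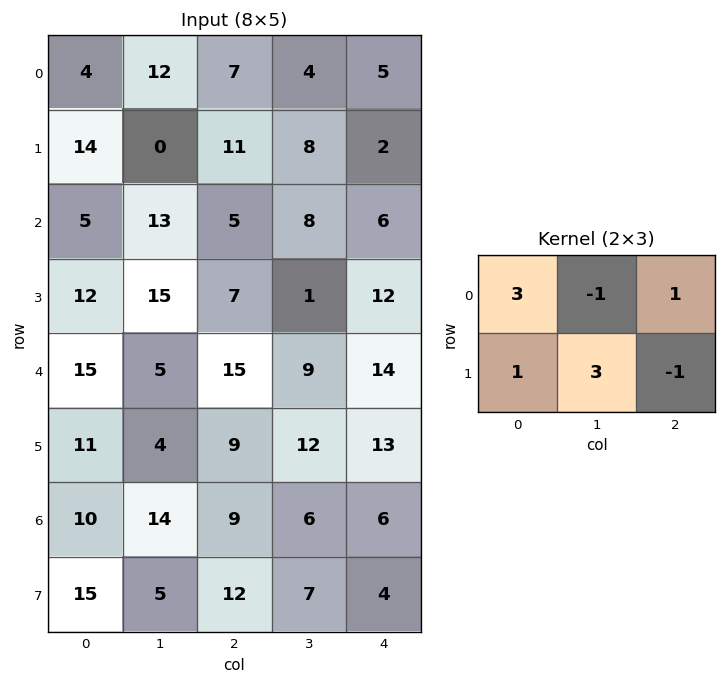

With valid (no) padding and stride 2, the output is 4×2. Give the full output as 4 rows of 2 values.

Output[0,0]: The receptive field on the input at this output position is [4 12 7 / 14 0 11]. Elementwise product with the kernel and sum: 4·3 + 12·-1 + 7·1 + 14·1 + 0·3 + 11·-1.
Output[0,1]: The receptive field on the input at this output position is [7 4 5 / 11 8 2]. Elementwise product with the kernel and sum: 7·3 + 4·-1 + 5·1 + 11·1 + 8·3 + 2·-1.

10 55
57 11
69 82
43 56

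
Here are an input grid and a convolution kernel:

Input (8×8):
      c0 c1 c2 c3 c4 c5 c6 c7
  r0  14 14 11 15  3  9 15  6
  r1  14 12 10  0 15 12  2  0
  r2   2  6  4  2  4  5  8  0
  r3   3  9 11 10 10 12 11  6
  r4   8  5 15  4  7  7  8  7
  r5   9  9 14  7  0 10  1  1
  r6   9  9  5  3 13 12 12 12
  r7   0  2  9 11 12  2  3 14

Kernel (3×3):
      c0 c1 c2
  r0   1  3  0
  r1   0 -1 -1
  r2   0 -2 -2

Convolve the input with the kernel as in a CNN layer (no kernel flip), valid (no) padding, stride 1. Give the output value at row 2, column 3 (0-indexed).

The receptive field on the input at this output position is [2 4 5 / 10 10 12 / 4 7 7]. Elementwise product with the kernel and sum: 2·1 + 4·3 + 10·-1 + 12·-1 + 7·-2 + 7·-2.

-36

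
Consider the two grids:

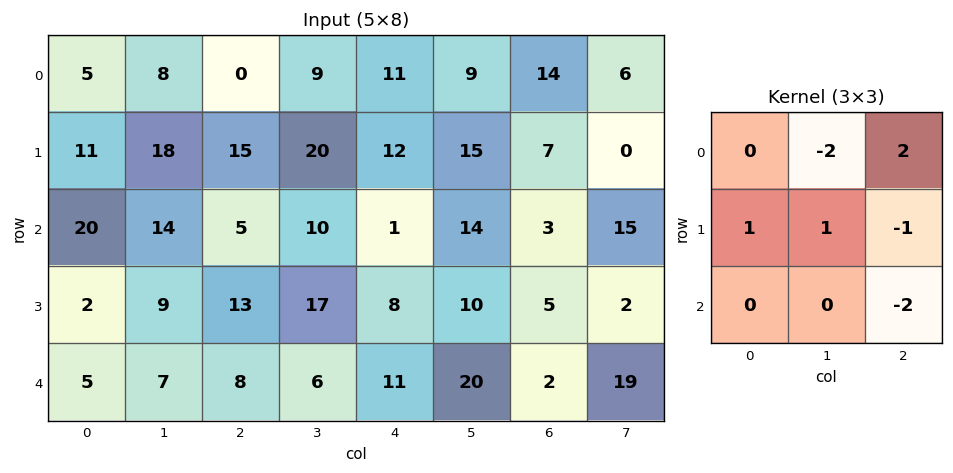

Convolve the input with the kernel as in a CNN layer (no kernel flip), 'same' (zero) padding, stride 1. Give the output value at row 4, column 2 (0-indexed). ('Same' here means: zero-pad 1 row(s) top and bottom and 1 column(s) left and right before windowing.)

17

The receptive field on the zero-padded input at this output position is [9 13 17 / 7 8 6 / 0 0 0]. Elementwise product with the kernel and sum: 13·-2 + 17·2 + 7·1 + 8·1 + 6·-1 + 0·-2.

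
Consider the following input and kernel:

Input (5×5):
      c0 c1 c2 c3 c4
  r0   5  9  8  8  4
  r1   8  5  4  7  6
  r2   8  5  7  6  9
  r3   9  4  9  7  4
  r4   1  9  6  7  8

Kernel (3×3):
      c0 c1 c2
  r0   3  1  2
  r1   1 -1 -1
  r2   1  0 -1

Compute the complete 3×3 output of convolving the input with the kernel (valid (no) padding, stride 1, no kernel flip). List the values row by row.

40 44 29
33 22 28
34 24 41

Output[0,0]: The receptive field on the input at this output position is [5 9 8 / 8 5 4 / 8 5 7]. Elementwise product with the kernel and sum: 5·3 + 9·1 + 8·2 + 8·1 + 5·-1 + 4·-1 + 8·1 + 7·-1.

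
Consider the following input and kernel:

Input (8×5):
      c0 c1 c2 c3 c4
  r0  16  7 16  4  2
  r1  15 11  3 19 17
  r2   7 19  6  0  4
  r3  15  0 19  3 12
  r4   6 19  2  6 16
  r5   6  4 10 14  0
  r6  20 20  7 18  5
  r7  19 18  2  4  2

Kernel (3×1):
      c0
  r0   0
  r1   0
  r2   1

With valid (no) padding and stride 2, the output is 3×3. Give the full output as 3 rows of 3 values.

7 6 4
6 2 16
20 7 5

Output[0,0]: The receptive field on the input at this output position is [16 / 15 / 7]. Elementwise product with the kernel and sum: 7·1.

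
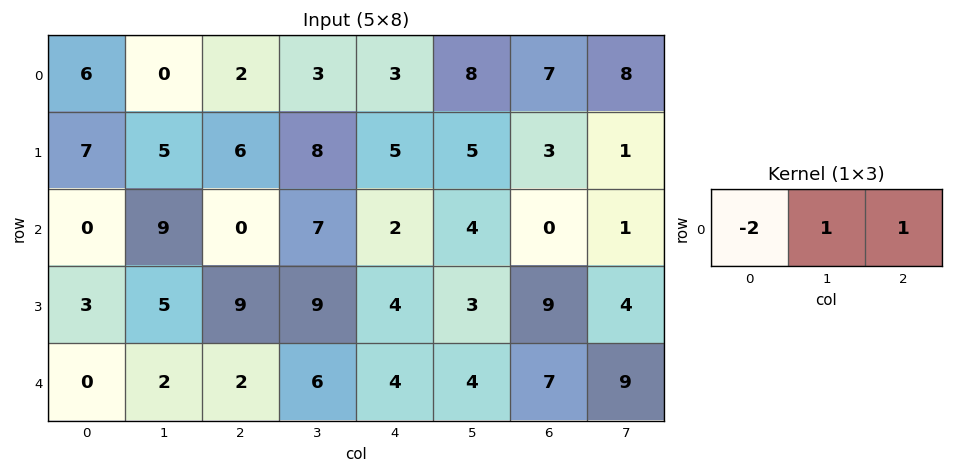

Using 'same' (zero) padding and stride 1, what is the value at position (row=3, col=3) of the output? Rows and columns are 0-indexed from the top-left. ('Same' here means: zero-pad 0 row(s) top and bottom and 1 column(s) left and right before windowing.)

-5

The receptive field on the zero-padded input at this output position is [9 9 4]. Elementwise product with the kernel and sum: 9·-2 + 9·1 + 4·1.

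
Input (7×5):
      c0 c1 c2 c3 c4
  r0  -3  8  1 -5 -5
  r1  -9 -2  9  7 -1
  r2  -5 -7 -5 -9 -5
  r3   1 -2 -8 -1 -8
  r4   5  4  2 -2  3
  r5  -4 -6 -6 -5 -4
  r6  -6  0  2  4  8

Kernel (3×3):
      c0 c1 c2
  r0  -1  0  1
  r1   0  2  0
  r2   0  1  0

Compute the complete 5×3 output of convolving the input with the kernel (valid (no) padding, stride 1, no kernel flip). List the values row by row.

Output[0,0]: The receptive field on the input at this output position is [-3 8 1 / -9 -2 9 / -5 -7 -5]. Elementwise product with the kernel and sum: -3·-1 + 1·1 + -2·2 + -7·1.
Output[0,1]: The receptive field on the input at this output position is [8 1 -5 / -2 9 7 / -7 -5 -9]. Elementwise product with the kernel and sum: 8·-1 + -5·1 + 9·2 + -5·1.

-7 0 -1
2 -9 -29
0 -16 -4
-7 -1 -9
-15 -16 -5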